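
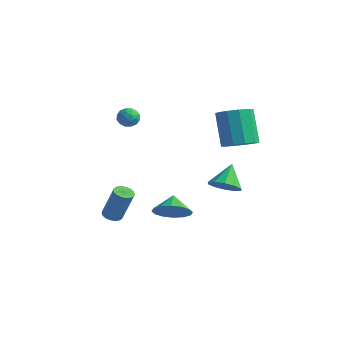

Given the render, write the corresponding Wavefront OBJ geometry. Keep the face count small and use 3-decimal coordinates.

v 1.177 1.054 -0.816
v 1.658 0.554 -0.228
v 0.783 2.006 0.316
v 1.999 0.947 -0.44
v 2.026 1.382 -0.796
v 1.729 1.692 -1.159
v 1.221 1.758 -1.392
v 0.696 1.555 -1.404
v 0.355 1.162 -1.192
v 0.328 0.727 -0.836
v 0.625 0.417 -0.473
v 1.133 0.351 -0.24
v -3.059 -2.754 -3.047
v -2.771 -3.23 -3.107
v -2.072 -3.042 -1.254
v -2.361 -2.566 -1.193
v -2.625 -3.083 -3.177
v -1.926 -2.895 -1.323
v -2.546 -2.886 -3.227
v -1.847 -2.697 -1.373
v -2.545 -2.669 -3.25
v -1.846 -2.48 -1.396
v -2.622 -2.464 -3.241
v -1.923 -2.276 -1.388
v -2.765 -2.304 -3.203
v -2.066 -2.116 -1.35
v -2.954 -2.213 -3.142
v -2.255 -2.024 -1.288
v -3.158 -2.203 -3.066
v -2.46 -2.015 -1.212
v -3.348 -2.278 -2.986
v -2.649 -2.09 -1.133
v -3.494 -2.425 -2.917
v -2.795 -2.237 -1.063
v -3.573 -2.623 -2.867
v -2.874 -2.434 -1.013
v -3.574 -2.84 -2.844
v -2.875 -2.651 -0.99
v -3.497 -3.044 -2.852
v -2.798 -2.856 -0.999
v -3.354 -3.204 -2.89
v -2.655 -3.016 -1.037
v -3.165 -3.296 -2.952
v -2.466 -3.107 -1.098
v -2.96 -3.305 -3.028
v -2.262 -3.117 -1.174
v 2.541 0.697 2.782
v 3.247 0.276 3.258
v 2.325 0.801 5.093
v 1.619 1.223 4.618
v 3.396 0.837 3.172
v 2.474 1.363 5.007
v 3.218 1.345 2.937
v 2.296 1.871 4.772
v 2.782 1.606 2.643
v 1.86 2.131 4.479
v 2.253 1.519 2.403
v 1.331 2.045 4.238
v 1.835 1.119 2.307
v 0.913 1.644 4.142
v 1.686 0.557 2.393
v 0.764 1.083 4.228
v 1.864 0.049 2.628
v 0.942 0.575 4.463
v 2.3 -0.211 2.921
v 1.378 0.314 4.757
v 2.829 -0.125 3.162
v 1.907 0.401 4.997
v -2.758 -1.722 3.337
v -2.24 -1.551 3.655
v -2.96 -2.429 4.045
v -2.442 -2.258 4.363
v -2.936 -1.867 4.332
v -2.811 -1.43 3.894
v -2.389 -2.55 3.806
v -2.264 -2.113 3.368
v -2.012 -2.063 3.945
v -2.35 -1.641 4.27
v -2.85 -2.339 3.43
v -3.188 -1.917 3.755
v -2.481 -1.574 3.434
v -2.719 -2.406 4.266
v -3.009 -2.176 4.248
v -2.705 -2.076 4.435
v -2.817 -1.503 3.574
v -2.513 -1.403 3.761
v -2.922 -1.589 4.159
v -2.687 -2.577 3.939
v -2.383 -2.477 4.126
v -2.495 -1.904 3.265
v -2.191 -1.804 3.452
v -2.278 -2.391 3.541
v -2.043 -1.775 3.791
v -2.162 -2.191 4.207
v -2.13 -2.362 3.88
v -2.057 -2.105 3.623
v -2.242 -1.527 3.982
v -2.36 -1.943 4.398
v -2.651 -1.713 4.38
v -2.578 -1.456 4.123
v -2.108 -1.828 4.152
v -2.84 -2.037 3.302
v -2.958 -2.453 3.718
v -2.622 -2.524 3.577
v -2.549 -2.267 3.32
v -3.038 -1.789 3.493
v -3.157 -2.205 3.909
v -3.143 -1.875 4.077
v -3.07 -1.618 3.82
v -3.092 -2.152 3.548
v 2.106 -3.594 -0.479
v 2.846 -3.704 0.185
v 1.574 -2.966 0.219
v 2.976 -3.287 -0.092
v 2.872 -2.952 -0.473
v 2.564 -2.789 -0.856
v 2.133 -2.842 -1.137
v 1.695 -3.097 -1.242
v 1.367 -3.485 -1.143
v 1.237 -3.902 -0.865
v 1.34 -4.237 -0.484
v 1.649 -4.4 -0.102
v 2.08 -4.347 0.179
v 2.518 -4.092 0.284
f 2 1 4
f 2 4 3
f 4 1 5
f 4 5 3
f 5 1 6
f 5 6 3
f 6 1 7
f 6 7 3
f 7 1 8
f 7 8 3
f 8 1 9
f 8 9 3
f 9 1 10
f 9 10 3
f 10 1 11
f 10 11 3
f 11 1 12
f 11 12 3
f 12 1 2
f 12 2 3
f 14 13 17
f 14 17 15
f 15 17 18
f 15 18 16
f 17 13 19
f 17 19 18
f 18 19 20
f 18 20 16
f 19 13 21
f 19 21 20
f 20 21 22
f 20 22 16
f 21 13 23
f 21 23 22
f 22 23 24
f 22 24 16
f 23 13 25
f 23 25 24
f 24 25 26
f 24 26 16
f 25 13 27
f 25 27 26
f 26 27 28
f 26 28 16
f 27 13 29
f 27 29 28
f 28 29 30
f 28 30 16
f 29 13 31
f 29 31 30
f 30 31 32
f 30 32 16
f 31 13 33
f 31 33 32
f 32 33 34
f 32 34 16
f 33 13 35
f 33 35 34
f 34 35 36
f 34 36 16
f 35 13 37
f 35 37 36
f 36 37 38
f 36 38 16
f 37 13 39
f 37 39 38
f 38 39 40
f 38 40 16
f 39 13 41
f 39 41 40
f 40 41 42
f 40 42 16
f 41 13 43
f 41 43 42
f 42 43 44
f 42 44 16
f 43 13 45
f 43 45 44
f 44 45 46
f 44 46 16
f 45 13 14
f 45 14 46
f 46 14 15
f 46 15 16
f 48 47 51
f 48 51 49
f 49 51 52
f 49 52 50
f 51 47 53
f 51 53 52
f 52 53 54
f 52 54 50
f 53 47 55
f 53 55 54
f 54 55 56
f 54 56 50
f 55 47 57
f 55 57 56
f 56 57 58
f 56 58 50
f 57 47 59
f 57 59 58
f 58 59 60
f 58 60 50
f 59 47 61
f 59 61 60
f 60 61 62
f 60 62 50
f 61 47 63
f 61 63 62
f 62 63 64
f 62 64 50
f 63 47 65
f 63 65 64
f 64 65 66
f 64 66 50
f 65 47 67
f 65 67 66
f 66 67 68
f 66 68 50
f 67 47 48
f 67 48 68
f 68 48 49
f 68 49 50
f 69 106 85
f 106 80 109
f 85 109 74
f 106 109 85
f 69 85 81
f 85 74 86
f 81 86 70
f 85 86 81
f 69 81 90
f 81 70 91
f 90 91 76
f 81 91 90
f 69 90 102
f 90 76 105
f 102 105 79
f 90 105 102
f 69 102 106
f 102 79 110
f 106 110 80
f 102 110 106
f 70 86 97
f 86 74 100
f 97 100 78
f 86 100 97
f 74 109 87
f 109 80 108
f 87 108 73
f 109 108 87
f 80 110 107
f 110 79 103
f 107 103 71
f 110 103 107
f 79 105 104
f 105 76 92
f 104 92 75
f 105 92 104
f 76 91 96
f 91 70 93
f 96 93 77
f 91 93 96
f 72 98 84
f 98 78 99
f 84 99 73
f 98 99 84
f 72 84 82
f 84 73 83
f 82 83 71
f 84 83 82
f 72 82 89
f 82 71 88
f 89 88 75
f 82 88 89
f 72 89 94
f 89 75 95
f 94 95 77
f 89 95 94
f 72 94 98
f 94 77 101
f 98 101 78
f 94 101 98
f 73 99 87
f 99 78 100
f 87 100 74
f 99 100 87
f 71 83 107
f 83 73 108
f 107 108 80
f 83 108 107
f 75 88 104
f 88 71 103
f 104 103 79
f 88 103 104
f 77 95 96
f 95 75 92
f 96 92 76
f 95 92 96
f 78 101 97
f 101 77 93
f 97 93 70
f 101 93 97
f 112 111 114
f 112 114 113
f 114 111 115
f 114 115 113
f 115 111 116
f 115 116 113
f 116 111 117
f 116 117 113
f 117 111 118
f 117 118 113
f 118 111 119
f 118 119 113
f 119 111 120
f 119 120 113
f 120 111 121
f 120 121 113
f 121 111 122
f 121 122 113
f 122 111 123
f 122 123 113
f 123 111 124
f 123 124 113
f 124 111 112
f 124 112 113



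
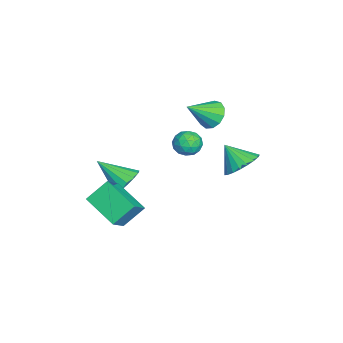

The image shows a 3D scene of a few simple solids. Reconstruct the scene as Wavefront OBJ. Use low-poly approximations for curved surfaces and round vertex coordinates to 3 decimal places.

v 3.765 -4.458 -0.215
v 3.244 -3.438 0.815
v 2.743 -4.065 -1.12
v 2.223 -3.045 -0.089
v 5.057 -2.975 -1.031
v 4.537 -1.955 -0
v 4.036 -2.582 -1.935
v 3.515 -1.562 -0.905
v -0.086 -2.85 -1.733
v 0.374 -3.429 -2.329
v -0.534 -4.47 -0.507
v 0.715 -3.28 -2.008
v 0.842 -3.016 -1.613
v 0.72 -2.708 -1.25
v 0.382 -2.437 -1.016
v -0.082 -2.278 -0.975
v -0.546 -2.271 -1.136
v -0.887 -2.42 -1.458
v -1.014 -2.684 -1.853
v -0.891 -2.993 -2.216
v -0.553 -3.263 -2.449
v -0.09 -3.422 -2.491
v 2.397 3.149 1.851
v 3.394 3.12 2.24
v 1.943 2.251 2.949
v 3.221 3.47 2.454
v 2.906 3.764 2.564
v 2.503 3.952 2.551
v 2.081 4.001 2.416
v 1.715 3.902 2.184
v 1.466 3.674 1.895
v 1.378 3.355 1.597
v 1.467 3 1.344
v 1.717 2.671 1.178
v 2.084 2.425 1.128
v 2.505 2.304 1.204
v 2.908 2.329 1.391
v 3.223 2.496 1.658
v 3.394 2.776 1.958
v -1.386 0.539 0.755
v -1.038 0.079 0.129
v -2.642 0.141 0.351
v -2.294 -0.319 -0.275
v -2.191 -0.558 0.536
v -1.415 -0.312 0.785
v -2.265 0.532 -0.305
v -1.489 0.778 -0.056
v -1.582 0.074 -0.527
v -1.536 -0.599 -0.007
v -2.144 0.819 0.487
v -2.098 0.146 1.007
v -1.102 0.344 0.478
v -2.578 -0.124 0.002
v -2.517 -0.264 0.479
v -2.313 -0.535 0.111
v -1.323 0.114 0.864
v -1.119 -0.156 0.495
v -1.796 -0.53 0.734
v -2.561 0.376 -0.015
v -2.357 0.106 -0.384
v -1.367 0.755 0.369
v -1.163 0.484 0.001
v -1.884 0.75 -0.254
v -1.217 0.071 -0.276
v -1.955 -0.163 -0.514
v -1.938 0.337 -0.531
v -1.482 0.481 -0.385
v -1.19 -0.325 0.029
v -1.928 -0.559 -0.208
v -1.867 -0.699 0.268
v -1.411 -0.554 0.415
v -1.509 -0.328 -0.356
v -1.752 0.779 0.688
v -2.49 0.545 0.451
v -2.269 0.774 0.065
v -1.813 0.919 0.212
v -1.725 0.383 0.994
v -2.463 0.149 0.756
v -2.198 -0.261 0.865
v -1.742 -0.117 1.011
v -2.171 0.548 0.836
v -2.262 1.343 2.244
v -1.458 1.803 2.163
v -1.438 0.097 3.336
v -1.703 2.006 2.579
v -2.125 1.999 2.889
v -2.591 1.783 2.995
v -2.952 1.427 2.862
v -3.095 1.045 2.533
v -2.973 0.757 2.112
v -2.625 0.656 1.734
v -2.162 0.772 1.517
v -1.731 1.07 1.531
v -1.469 1.454 1.772
f 2 4 1
f 5 2 1
f 1 4 3
f 3 5 1
f 2 8 4
f 6 2 5
f 6 8 2
f 4 8 3
f 7 5 3
f 3 8 7
f 7 6 5
f 8 6 7
f 10 9 12
f 10 12 11
f 12 9 13
f 12 13 11
f 13 9 14
f 13 14 11
f 14 9 15
f 14 15 11
f 15 9 16
f 15 16 11
f 16 9 17
f 16 17 11
f 17 9 18
f 17 18 11
f 18 9 19
f 18 19 11
f 19 9 20
f 19 20 11
f 20 9 21
f 20 21 11
f 21 9 22
f 21 22 11
f 22 9 10
f 22 10 11
f 24 23 26
f 24 26 25
f 26 23 27
f 26 27 25
f 27 23 28
f 27 28 25
f 28 23 29
f 28 29 25
f 29 23 30
f 29 30 25
f 30 23 31
f 30 31 25
f 31 23 32
f 31 32 25
f 32 23 33
f 32 33 25
f 33 23 34
f 33 34 25
f 34 23 35
f 34 35 25
f 35 23 36
f 35 36 25
f 36 23 37
f 36 37 25
f 37 23 38
f 37 38 25
f 38 23 39
f 38 39 25
f 39 23 24
f 39 24 25
f 40 77 56
f 77 51 80
f 56 80 45
f 77 80 56
f 40 56 52
f 56 45 57
f 52 57 41
f 56 57 52
f 40 52 61
f 52 41 62
f 61 62 47
f 52 62 61
f 40 61 73
f 61 47 76
f 73 76 50
f 61 76 73
f 40 73 77
f 73 50 81
f 77 81 51
f 73 81 77
f 41 57 68
f 57 45 71
f 68 71 49
f 57 71 68
f 45 80 58
f 80 51 79
f 58 79 44
f 80 79 58
f 51 81 78
f 81 50 74
f 78 74 42
f 81 74 78
f 50 76 75
f 76 47 63
f 75 63 46
f 76 63 75
f 47 62 67
f 62 41 64
f 67 64 48
f 62 64 67
f 43 69 55
f 69 49 70
f 55 70 44
f 69 70 55
f 43 55 53
f 55 44 54
f 53 54 42
f 55 54 53
f 43 53 60
f 53 42 59
f 60 59 46
f 53 59 60
f 43 60 65
f 60 46 66
f 65 66 48
f 60 66 65
f 43 65 69
f 65 48 72
f 69 72 49
f 65 72 69
f 44 70 58
f 70 49 71
f 58 71 45
f 70 71 58
f 42 54 78
f 54 44 79
f 78 79 51
f 54 79 78
f 46 59 75
f 59 42 74
f 75 74 50
f 59 74 75
f 48 66 67
f 66 46 63
f 67 63 47
f 66 63 67
f 49 72 68
f 72 48 64
f 68 64 41
f 72 64 68
f 83 82 85
f 83 85 84
f 85 82 86
f 85 86 84
f 86 82 87
f 86 87 84
f 87 82 88
f 87 88 84
f 88 82 89
f 88 89 84
f 89 82 90
f 89 90 84
f 90 82 91
f 90 91 84
f 91 82 92
f 91 92 84
f 92 82 93
f 92 93 84
f 93 82 94
f 93 94 84
f 94 82 83
f 94 83 84



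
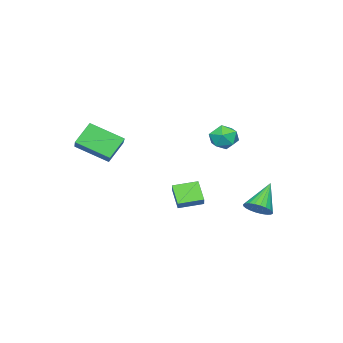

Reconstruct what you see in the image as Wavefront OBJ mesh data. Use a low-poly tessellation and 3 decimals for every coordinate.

v -2.836 -0.904 -2.39
v -2.351 -0.583 -1.827
v -2.191 -0.086 -3.413
v -1.705 0.235 -2.849
v -1.835 -1.995 -2.631
v -1.349 -1.674 -2.067
v -1.189 -1.177 -3.653
v -0.704 -0.856 -3.09
v -2.159 3.448 -2.982
v -1.652 3.908 -2.445
v -3.621 3.352 -1.518
v -1.825 4.155 -2.601
v -2.048 4.295 -2.815
v -2.288 4.305 -3.054
v -2.509 4.186 -3.282
v -2.677 3.954 -3.465
v -2.766 3.645 -3.574
v -2.762 3.306 -3.593
v -2.667 2.988 -3.518
v -2.494 2.741 -3.362
v -2.271 2.601 -3.148
v -2.03 2.591 -2.909
v -1.81 2.71 -2.681
v -1.642 2.942 -2.498
v -1.553 3.251 -2.389
v -1.557 3.59 -2.37
v 2.277 4.588 3.457
v 2.662 4.167 4.145
v 1.318 3.513 3.335
v 1.703 3.092 4.023
v 1.251 3.851 4.159
v 1.844 4.515 4.235
v 2.136 3.165 3.245
v 2.729 3.829 3.321
v 2.575 3.287 4.014
v 2.027 3.711 4.579
v 1.953 3.969 2.901
v 1.405 4.393 3.466
v 2.309 -2.357 2.162
v 3.01 -4.108 3.151
v 3.726 -1.24 3.134
v 4.428 -2.991 4.123
v 3.292 -2.609 1.017
v 3.994 -4.36 2.006
v 4.71 -1.492 1.989
v 5.411 -3.243 2.978
f 2 4 1
f 5 2 1
f 1 4 3
f 3 5 1
f 2 8 4
f 6 2 5
f 6 8 2
f 4 8 3
f 7 5 3
f 3 8 7
f 7 6 5
f 8 6 7
f 10 9 12
f 10 12 11
f 12 9 13
f 12 13 11
f 13 9 14
f 13 14 11
f 14 9 15
f 14 15 11
f 15 9 16
f 15 16 11
f 16 9 17
f 16 17 11
f 17 9 18
f 17 18 11
f 18 9 19
f 18 19 11
f 19 9 20
f 19 20 11
f 20 9 21
f 20 21 11
f 21 9 22
f 21 22 11
f 22 9 23
f 22 23 11
f 23 9 24
f 23 24 11
f 24 9 25
f 24 25 11
f 25 9 26
f 25 26 11
f 26 9 10
f 26 10 11
f 27 38 32
f 27 32 28
f 27 28 34
f 27 34 37
f 27 37 38
f 28 32 36
f 32 38 31
f 38 37 29
f 37 34 33
f 34 28 35
f 30 36 31
f 30 31 29
f 30 29 33
f 30 33 35
f 30 35 36
f 31 36 32
f 29 31 38
f 33 29 37
f 35 33 34
f 36 35 28
f 40 42 39
f 43 40 39
f 39 42 41
f 41 43 39
f 40 46 42
f 44 40 43
f 44 46 40
f 42 46 41
f 45 43 41
f 41 46 45
f 45 44 43
f 46 44 45



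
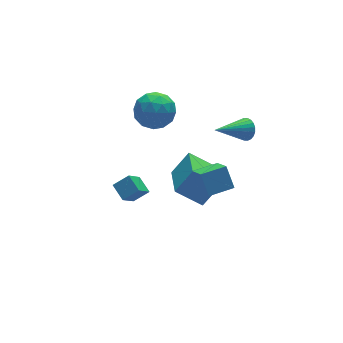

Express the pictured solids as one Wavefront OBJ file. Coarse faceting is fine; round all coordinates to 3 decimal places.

v 3.144 -0.669 2.245
v 3.386 -0.4 2.724
v 1.456 -0.771 3.155
v 3.309 -0.216 2.602
v 3.207 -0.1 2.426
v 3.095 -0.071 2.222
v 2.991 -0.134 2.022
v 2.91 -0.277 1.855
v 2.865 -0.48 1.749
v 2.862 -0.712 1.717
v 2.902 -0.938 1.766
v 2.979 -1.122 1.888
v 3.081 -1.238 2.065
v 3.192 -1.267 2.268
v 3.297 -1.205 2.469
v 3.378 -1.061 2.635
v 3.423 -0.858 2.742
v 3.426 -0.626 2.773
v -0.359 3.419 1.118
v 0.279 4.194 1.466
v 0.921 2.286 1.294
v 1.559 3.061 1.642
v 0.745 2.733 2.241
v -0.046 3.433 2.132
v 1.246 3.047 0.628
v 0.455 3.747 0.519
v 1.27 3.963 1.163
v 0.961 3.77 2.16
v 0.239 2.71 0.6
v -0.07 2.517 1.597
v -0.152 3.906 1.276
v 1.352 2.574 1.484
v 0.874 2.381 1.836
v 1.249 2.837 2.041
v -0.343 3.459 1.668
v 0.032 3.914 1.873
v 0.306 3.056 2.329
v 1.168 2.566 0.887
v 1.543 3.021 1.092
v -0.049 3.643 0.719
v 0.326 4.099 0.924
v 0.894 3.424 0.431
v 0.805 4.226 1.303
v 1.558 3.56 1.407
v 1.374 3.552 0.81
v 0.909 3.963 0.746
v 0.624 4.112 1.889
v 1.376 3.446 1.993
v 0.898 3.253 2.345
v 0.433 3.665 2.281
v 1.206 3.977 1.711
v -0.176 3.034 0.767
v 0.576 2.368 0.871
v 0.767 2.815 0.479
v 0.302 3.227 0.415
v -0.358 2.92 1.353
v 0.395 2.254 1.457
v 0.291 2.517 2.014
v -0.174 2.928 1.95
v -0.006 2.503 1.049
v -2.581 0.429 -1.261
v -1.835 0.27 -0.764
v -2.637 1.285 -0.902
v -1.891 1.126 -0.405
v -1.789 0.914 -2.295
v -1.043 0.755 -1.798
v -1.845 1.77 -1.936
v -1.099 1.611 -1.439
v 0.242 -2.416 0.346
v 0.254 -1.657 1.25
v 0.437 -1.309 -0.586
v 0.449 -0.55 0.317
v 1.471 -2.55 0.443
v 1.483 -1.791 1.346
v 1.666 -1.443 -0.49
v 1.678 -0.684 0.414
v 2.307 2.075 -4.515
v 1.464 0.212 -3.76
v 1.284 2.896 -3.634
v 0.441 1.033 -2.878
v 3.259 2.087 -3.422
v 2.416 0.224 -2.666
v 2.236 2.908 -2.54
v 1.393 1.045 -1.785
f 2 1 4
f 2 4 3
f 4 1 5
f 4 5 3
f 5 1 6
f 5 6 3
f 6 1 7
f 6 7 3
f 7 1 8
f 7 8 3
f 8 1 9
f 8 9 3
f 9 1 10
f 9 10 3
f 10 1 11
f 10 11 3
f 11 1 12
f 11 12 3
f 12 1 13
f 12 13 3
f 13 1 14
f 13 14 3
f 14 1 15
f 14 15 3
f 15 1 16
f 15 16 3
f 16 1 17
f 16 17 3
f 17 1 18
f 17 18 3
f 18 1 2
f 18 2 3
f 19 56 35
f 56 30 59
f 35 59 24
f 56 59 35
f 19 35 31
f 35 24 36
f 31 36 20
f 35 36 31
f 19 31 40
f 31 20 41
f 40 41 26
f 31 41 40
f 19 40 52
f 40 26 55
f 52 55 29
f 40 55 52
f 19 52 56
f 52 29 60
f 56 60 30
f 52 60 56
f 20 36 47
f 36 24 50
f 47 50 28
f 36 50 47
f 24 59 37
f 59 30 58
f 37 58 23
f 59 58 37
f 30 60 57
f 60 29 53
f 57 53 21
f 60 53 57
f 29 55 54
f 55 26 42
f 54 42 25
f 55 42 54
f 26 41 46
f 41 20 43
f 46 43 27
f 41 43 46
f 22 48 34
f 48 28 49
f 34 49 23
f 48 49 34
f 22 34 32
f 34 23 33
f 32 33 21
f 34 33 32
f 22 32 39
f 32 21 38
f 39 38 25
f 32 38 39
f 22 39 44
f 39 25 45
f 44 45 27
f 39 45 44
f 22 44 48
f 44 27 51
f 48 51 28
f 44 51 48
f 23 49 37
f 49 28 50
f 37 50 24
f 49 50 37
f 21 33 57
f 33 23 58
f 57 58 30
f 33 58 57
f 25 38 54
f 38 21 53
f 54 53 29
f 38 53 54
f 27 45 46
f 45 25 42
f 46 42 26
f 45 42 46
f 28 51 47
f 51 27 43
f 47 43 20
f 51 43 47
f 62 64 61
f 65 62 61
f 61 64 63
f 63 65 61
f 62 68 64
f 66 62 65
f 66 68 62
f 64 68 63
f 67 65 63
f 63 68 67
f 67 66 65
f 68 66 67
f 70 72 69
f 73 70 69
f 69 72 71
f 71 73 69
f 70 76 72
f 74 70 73
f 74 76 70
f 72 76 71
f 75 73 71
f 71 76 75
f 75 74 73
f 76 74 75
f 78 80 77
f 81 78 77
f 77 80 79
f 79 81 77
f 78 84 80
f 82 78 81
f 82 84 78
f 80 84 79
f 83 81 79
f 79 84 83
f 83 82 81
f 84 82 83



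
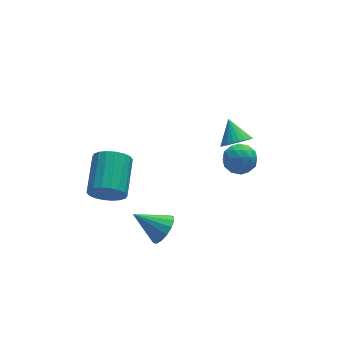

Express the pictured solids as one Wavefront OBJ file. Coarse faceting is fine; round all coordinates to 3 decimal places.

v -2.26 -1.038 -3.074
v -1.894 -1.137 -2.533
v -3.22 -0.502 -2.326
v -1.806 -0.826 -2.643
v -1.84 -0.571 -2.869
v -1.986 -0.442 -3.149
v -2.205 -0.472 -3.409
v -2.439 -0.654 -3.58
v -2.625 -0.939 -3.614
v -2.713 -1.25 -3.504
v -2.679 -1.504 -3.279
v -2.533 -1.634 -2.998
v -2.314 -1.604 -2.738
v -2.08 -1.422 -2.568
v 0.921 1.158 -1.721
v 1.529 1.49 -1.755
v 1.251 0.47 -2.545
v 1.859 0.802 -2.579
v 1.706 0.414 -2.024
v 1.502 0.84 -1.515
v 1.278 1.12 -2.785
v 1.074 1.546 -2.276
v 1.75 1.467 -2.413
v 2.014 1.031 -1.942
v 0.766 0.929 -2.358
v 1.03 0.493 -1.887
v 1.196 1.384 -1.666
v 1.584 0.576 -2.634
v 1.494 0.348 -2.308
v 1.851 0.543 -2.328
v 1.18 1.002 -1.525
v 1.538 1.197 -1.545
v 1.642 0.565 -1.703
v 1.242 0.763 -2.755
v 1.6 0.958 -2.775
v 0.929 1.417 -1.972
v 1.286 1.612 -1.992
v 1.138 1.395 -2.597
v 1.683 1.566 -2.072
v 1.877 1.162 -2.556
v 1.536 1.349 -2.678
v 1.416 1.599 -2.378
v 1.839 1.31 -1.796
v 2.033 0.905 -2.28
v 1.943 0.677 -1.954
v 1.823 0.927 -1.655
v 1.969 1.296 -2.182
v 0.747 1.055 -2.02
v 0.941 0.65 -2.504
v 0.957 1.033 -2.645
v 0.837 1.283 -2.346
v 0.903 0.798 -1.744
v 1.097 0.394 -2.228
v 1.364 0.361 -1.922
v 1.244 0.611 -1.622
v 0.811 0.664 -2.118
v -3.388 2.153 -3.912
v -2.881 2.144 -4.478
v -2.205 3.579 -3.894
v -2.712 3.587 -3.328
v -3.138 2.319 -4.61
v -2.462 3.754 -4.026
v -3.445 2.461 -4.604
v -2.769 3.896 -4.02
v -3.741 2.542 -4.461
v -3.065 3.977 -3.877
v -3.966 2.546 -4.209
v -3.291 3.981 -3.625
v -4.077 2.472 -3.898
v -3.402 3.907 -3.315
v -4.052 2.334 -3.59
v -3.376 3.769 -3.007
v -3.895 2.161 -3.346
v -3.219 3.596 -2.762
v -3.638 1.986 -3.214
v -2.962 3.421 -2.63
v -3.331 1.844 -3.22
v -2.655 3.279 -2.636
v -3.035 1.763 -3.363
v -2.359 3.198 -2.779
v -2.809 1.759 -3.615
v -2.134 3.194 -3.031
v -2.698 1.833 -3.925
v -2.023 3.268 -3.342
v -2.724 1.971 -4.233
v -2.048 3.406 -3.65
v 0.886 0.071 0.013
v 1.346 0.332 -0.292
v 0.854 0.869 0.647
v 1.158 0.418 -0.409
v 0.929 0.451 -0.463
v 0.693 0.427 -0.444
v 0.486 0.348 -0.355
v 0.34 0.227 -0.211
v 0.278 0.083 -0.033
v 0.308 -0.064 0.153
v 0.426 -0.189 0.317
v 0.614 -0.275 0.434
v 0.843 -0.309 0.488
v 1.079 -0.284 0.469
v 1.286 -0.206 0.381
v 1.432 -0.085 0.236
v 1.494 0.06 0.058
v 1.464 0.206 -0.128
f 2 1 4
f 2 4 3
f 4 1 5
f 4 5 3
f 5 1 6
f 5 6 3
f 6 1 7
f 6 7 3
f 7 1 8
f 7 8 3
f 8 1 9
f 8 9 3
f 9 1 10
f 9 10 3
f 10 1 11
f 10 11 3
f 11 1 12
f 11 12 3
f 12 1 13
f 12 13 3
f 13 1 14
f 13 14 3
f 14 1 2
f 14 2 3
f 15 52 31
f 52 26 55
f 31 55 20
f 52 55 31
f 15 31 27
f 31 20 32
f 27 32 16
f 31 32 27
f 15 27 36
f 27 16 37
f 36 37 22
f 27 37 36
f 15 36 48
f 36 22 51
f 48 51 25
f 36 51 48
f 15 48 52
f 48 25 56
f 52 56 26
f 48 56 52
f 16 32 43
f 32 20 46
f 43 46 24
f 32 46 43
f 20 55 33
f 55 26 54
f 33 54 19
f 55 54 33
f 26 56 53
f 56 25 49
f 53 49 17
f 56 49 53
f 25 51 50
f 51 22 38
f 50 38 21
f 51 38 50
f 22 37 42
f 37 16 39
f 42 39 23
f 37 39 42
f 18 44 30
f 44 24 45
f 30 45 19
f 44 45 30
f 18 30 28
f 30 19 29
f 28 29 17
f 30 29 28
f 18 28 35
f 28 17 34
f 35 34 21
f 28 34 35
f 18 35 40
f 35 21 41
f 40 41 23
f 35 41 40
f 18 40 44
f 40 23 47
f 44 47 24
f 40 47 44
f 19 45 33
f 45 24 46
f 33 46 20
f 45 46 33
f 17 29 53
f 29 19 54
f 53 54 26
f 29 54 53
f 21 34 50
f 34 17 49
f 50 49 25
f 34 49 50
f 23 41 42
f 41 21 38
f 42 38 22
f 41 38 42
f 24 47 43
f 47 23 39
f 43 39 16
f 47 39 43
f 58 57 61
f 58 61 59
f 59 61 62
f 59 62 60
f 61 57 63
f 61 63 62
f 62 63 64
f 62 64 60
f 63 57 65
f 63 65 64
f 64 65 66
f 64 66 60
f 65 57 67
f 65 67 66
f 66 67 68
f 66 68 60
f 67 57 69
f 67 69 68
f 68 69 70
f 68 70 60
f 69 57 71
f 69 71 70
f 70 71 72
f 70 72 60
f 71 57 73
f 71 73 72
f 72 73 74
f 72 74 60
f 73 57 75
f 73 75 74
f 74 75 76
f 74 76 60
f 75 57 77
f 75 77 76
f 76 77 78
f 76 78 60
f 77 57 79
f 77 79 78
f 78 79 80
f 78 80 60
f 79 57 81
f 79 81 80
f 80 81 82
f 80 82 60
f 81 57 83
f 81 83 82
f 82 83 84
f 82 84 60
f 83 57 85
f 83 85 84
f 84 85 86
f 84 86 60
f 85 57 58
f 85 58 86
f 86 58 59
f 86 59 60
f 88 87 90
f 88 90 89
f 90 87 91
f 90 91 89
f 91 87 92
f 91 92 89
f 92 87 93
f 92 93 89
f 93 87 94
f 93 94 89
f 94 87 95
f 94 95 89
f 95 87 96
f 95 96 89
f 96 87 97
f 96 97 89
f 97 87 98
f 97 98 89
f 98 87 99
f 98 99 89
f 99 87 100
f 99 100 89
f 100 87 101
f 100 101 89
f 101 87 102
f 101 102 89
f 102 87 103
f 102 103 89
f 103 87 104
f 103 104 89
f 104 87 88
f 104 88 89



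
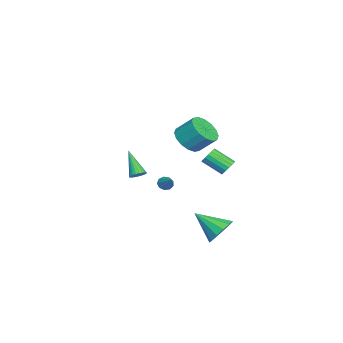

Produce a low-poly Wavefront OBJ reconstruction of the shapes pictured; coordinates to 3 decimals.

v -3.466 3.636 -1.445
v -2.804 3.561 -1.377
v -3.052 2.208 -0.448
v -3.714 2.284 -0.515
v -2.885 3.747 -1.129
v -3.134 2.394 -0.199
v -3.1 3.907 -0.953
v -3.349 2.554 -0.023
v -3.399 4.006 -0.89
v -3.647 2.653 0.04
v -3.713 4.019 -0.954
v -3.961 2.667 -0.024
v -3.97 3.945 -1.13
v -4.219 2.593 -0.2
v -4.112 3.801 -1.378
v -4.36 2.448 -0.449
v -4.106 3.618 -1.642
v -4.354 2.265 -0.713
v -3.953 3.44 -1.861
v -4.201 2.087 -0.931
v -3.689 3.307 -1.984
v -3.937 1.954 -1.054
v -3.373 3.249 -1.984
v -3.621 1.896 -1.054
v -3.079 3.28 -1.86
v -3.327 1.927 -0.93
v -2.873 3.393 -1.641
v -3.122 2.04 -0.711
v 3.267 0.829 0.092
v 3.597 0.821 -0.309
v 4.173 1.331 0.828
v 3.421 1.13 -0.303
v 3.173 1.298 -0.112
v 2.969 1.247 0.175
v 2.904 1.001 0.423
v 3.009 0.674 0.516
v 3.235 0.42 0.411
v 3.476 0.358 0.157
v 3.619 0.516 -0.128
v 1.974 1.935 3.249
v 2.822 1.4 3.676
v 2.974 2.49 4.739
v 2.126 3.025 4.311
v 3.046 1.745 3.29
v 3.199 2.835 4.353
v 2.984 2.141 2.893
v 3.136 3.231 3.956
v 2.65 2.481 2.591
v 2.802 3.571 3.654
v 2.136 2.676 2.466
v 2.288 3.766 3.528
v 1.578 2.672 2.55
v 1.73 3.762 3.612
v 1.126 2.47 2.821
v 1.278 3.56 3.884
v 0.901 2.125 3.207
v 1.054 3.215 4.27
v 0.964 1.729 3.604
v 1.116 2.819 4.667
v 1.298 1.389 3.906
v 1.45 2.479 4.969
v 1.812 1.194 4.032
v 1.964 2.284 5.094
v 2.37 1.198 3.948
v 2.522 2.288 5.01
v 2.16 4.047 -4.29
v 2.997 4.297 -3.638
v 1.72 2.333 -3.07
v 2.506 4.586 -3.408
v 1.906 4.704 -3.459
v 1.386 4.614 -3.774
v 1.112 4.344 -4.252
v 1.171 3.979 -4.743
v 1.544 3.636 -5.09
v 2.113 3.424 -5.183
v 2.697 3.409 -4.993
v 3.11 3.597 -4.579
v 3.222 3.928 -4.074
v -3.22 -2.13 -2.421
v -2.718 -2.159 -2.112
v -4.28 -2.95 -0.779
v -2.794 -1.949 -2.056
v -2.934 -1.766 -2.055
v -3.117 -1.639 -2.11
v -3.317 -1.586 -2.212
v -3.502 -1.616 -2.346
v -3.643 -1.725 -2.492
v -3.721 -1.894 -2.627
v -3.722 -2.1 -2.73
v -3.647 -2.31 -2.787
v -3.507 -2.493 -2.788
v -3.323 -2.62 -2.733
v -3.124 -2.673 -2.63
v -2.939 -2.643 -2.496
v -2.797 -2.535 -2.351
v -2.72 -2.365 -2.216
f 2 1 5
f 2 5 3
f 3 5 6
f 3 6 4
f 5 1 7
f 5 7 6
f 6 7 8
f 6 8 4
f 7 1 9
f 7 9 8
f 8 9 10
f 8 10 4
f 9 1 11
f 9 11 10
f 10 11 12
f 10 12 4
f 11 1 13
f 11 13 12
f 12 13 14
f 12 14 4
f 13 1 15
f 13 15 14
f 14 15 16
f 14 16 4
f 15 1 17
f 15 17 16
f 16 17 18
f 16 18 4
f 17 1 19
f 17 19 18
f 18 19 20
f 18 20 4
f 19 1 21
f 19 21 20
f 20 21 22
f 20 22 4
f 21 1 23
f 21 23 22
f 22 23 24
f 22 24 4
f 23 1 25
f 23 25 24
f 24 25 26
f 24 26 4
f 25 1 27
f 25 27 26
f 26 27 28
f 26 28 4
f 27 1 2
f 27 2 28
f 28 2 3
f 28 3 4
f 30 29 32
f 30 32 31
f 32 29 33
f 32 33 31
f 33 29 34
f 33 34 31
f 34 29 35
f 34 35 31
f 35 29 36
f 35 36 31
f 36 29 37
f 36 37 31
f 37 29 38
f 37 38 31
f 38 29 39
f 38 39 31
f 39 29 30
f 39 30 31
f 41 40 44
f 41 44 42
f 42 44 45
f 42 45 43
f 44 40 46
f 44 46 45
f 45 46 47
f 45 47 43
f 46 40 48
f 46 48 47
f 47 48 49
f 47 49 43
f 48 40 50
f 48 50 49
f 49 50 51
f 49 51 43
f 50 40 52
f 50 52 51
f 51 52 53
f 51 53 43
f 52 40 54
f 52 54 53
f 53 54 55
f 53 55 43
f 54 40 56
f 54 56 55
f 55 56 57
f 55 57 43
f 56 40 58
f 56 58 57
f 57 58 59
f 57 59 43
f 58 40 60
f 58 60 59
f 59 60 61
f 59 61 43
f 60 40 62
f 60 62 61
f 61 62 63
f 61 63 43
f 62 40 64
f 62 64 63
f 63 64 65
f 63 65 43
f 64 40 41
f 64 41 65
f 65 41 42
f 65 42 43
f 67 66 69
f 67 69 68
f 69 66 70
f 69 70 68
f 70 66 71
f 70 71 68
f 71 66 72
f 71 72 68
f 72 66 73
f 72 73 68
f 73 66 74
f 73 74 68
f 74 66 75
f 74 75 68
f 75 66 76
f 75 76 68
f 76 66 77
f 76 77 68
f 77 66 78
f 77 78 68
f 78 66 67
f 78 67 68
f 80 79 82
f 80 82 81
f 82 79 83
f 82 83 81
f 83 79 84
f 83 84 81
f 84 79 85
f 84 85 81
f 85 79 86
f 85 86 81
f 86 79 87
f 86 87 81
f 87 79 88
f 87 88 81
f 88 79 89
f 88 89 81
f 89 79 90
f 89 90 81
f 90 79 91
f 90 91 81
f 91 79 92
f 91 92 81
f 92 79 93
f 92 93 81
f 93 79 94
f 93 94 81
f 94 79 95
f 94 95 81
f 95 79 96
f 95 96 81
f 96 79 80
f 96 80 81



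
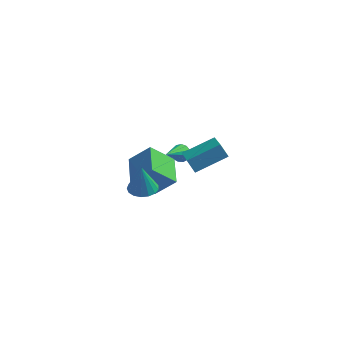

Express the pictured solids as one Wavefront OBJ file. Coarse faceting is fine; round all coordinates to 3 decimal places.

v 1.205 0.518 0.681
v 0.762 0.731 1.337
v 0.643 2.119 -0.218
v 0.2 2.332 0.439
v 2.68 1.428 1.381
v 2.237 1.641 2.038
v 2.118 3.029 0.483
v 1.675 3.242 1.139
v -1.776 -0.555 0.376
v -0.724 -0.45 1.41
v -2.2 1.07 0.641
v -1.148 1.175 1.676
v -0.672 -0.075 -0.796
v 0.38 0.03 0.239
v -1.096 1.55 -0.53
v -0.044 1.655 0.504
v -0.231 4.372 -1.404
v 0.019 4.575 -0.958
v -0.769 3.128 -0.536
v -0.266 4.696 -0.961
v -0.54 4.715 -1.104
v -0.716 4.624 -1.343
v -0.738 4.454 -1.601
v -0.598 4.258 -1.796
v -0.342 4.098 -1.867
v -0.051 4.025 -1.791
v 0.183 4.063 -1.591
v 0.286 4.199 -1.332
v 0.225 4.39 -1.096
v -0.695 -2.678 2.035
v -0.041 -3.046 2.056
v -0.745 -2.682 3.545
v 0.055 -2.7 2.061
v -0.021 -2.349 2.059
v -0.251 -2.073 2.052
v -0.582 -1.936 2.041
v -0.94 -1.969 2.029
v -1.241 -2.164 2.018
v -1.417 -2.477 2.012
v -1.427 -2.836 2.01
v -1.27 -3.158 2.015
v -0.981 -3.371 2.024
v -0.626 -3.425 2.036
v -0.287 -3.307 2.047
f 2 4 1
f 5 2 1
f 1 4 3
f 3 5 1
f 2 8 4
f 6 2 5
f 6 8 2
f 4 8 3
f 7 5 3
f 3 8 7
f 7 6 5
f 8 6 7
f 10 12 9
f 13 10 9
f 9 12 11
f 11 13 9
f 10 16 12
f 14 10 13
f 14 16 10
f 12 16 11
f 15 13 11
f 11 16 15
f 15 14 13
f 16 14 15
f 18 17 20
f 18 20 19
f 20 17 21
f 20 21 19
f 21 17 22
f 21 22 19
f 22 17 23
f 22 23 19
f 23 17 24
f 23 24 19
f 24 17 25
f 24 25 19
f 25 17 26
f 25 26 19
f 26 17 27
f 26 27 19
f 27 17 28
f 27 28 19
f 28 17 29
f 28 29 19
f 29 17 18
f 29 18 19
f 31 30 33
f 31 33 32
f 33 30 34
f 33 34 32
f 34 30 35
f 34 35 32
f 35 30 36
f 35 36 32
f 36 30 37
f 36 37 32
f 37 30 38
f 37 38 32
f 38 30 39
f 38 39 32
f 39 30 40
f 39 40 32
f 40 30 41
f 40 41 32
f 41 30 42
f 41 42 32
f 42 30 43
f 42 43 32
f 43 30 44
f 43 44 32
f 44 30 31
f 44 31 32



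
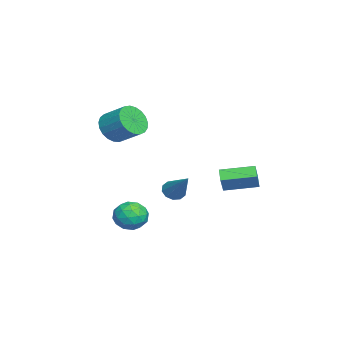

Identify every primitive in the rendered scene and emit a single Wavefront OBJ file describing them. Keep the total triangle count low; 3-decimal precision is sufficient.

v -0.291 -1.476 -3.718
v 0.439 -0.935 -3.415
v 0.701 -2.385 -4.485
v 1.431 -1.844 -4.182
v 0.949 -2.39 -3.56
v 0.336 -1.828 -3.087
v 0.804 -1.492 -4.813
v 0.191 -0.93 -4.34
v 1.115 -0.945 -4.092
v 1.205 -1.5 -3.318
v -0.065 -1.82 -4.582
v 0.025 -2.375 -3.808
v -0.013 -1.126 -3.5
v 1.153 -2.194 -4.4
v 0.87 -2.515 -4.035
v 1.299 -2.197 -3.857
v -0.073 -1.651 -3.306
v 0.355 -1.333 -3.128
v 0.655 -2.188 -3.214
v 0.785 -1.987 -4.772
v 1.213 -1.669 -4.594
v -0.159 -1.123 -4.043
v 0.27 -0.805 -3.865
v 0.485 -1.132 -4.686
v 0.813 -0.814 -3.719
v 1.396 -1.348 -4.17
v 1.028 -1.141 -4.541
v 0.667 -0.811 -4.263
v 0.866 -1.14 -3.264
v 1.449 -1.674 -3.715
v 1.166 -1.995 -3.349
v 0.806 -1.665 -3.071
v 1.263 -1.146 -3.662
v -0.309 -1.646 -4.185
v 0.274 -2.18 -4.636
v 0.334 -1.655 -4.829
v -0.026 -1.325 -4.551
v -0.256 -1.972 -3.73
v 0.327 -2.506 -4.181
v 0.473 -2.509 -3.637
v 0.112 -2.179 -3.359
v -0.123 -2.174 -4.238
v -2.103 2.572 -2.348
v -1.374 2.498 -1.359
v -2.293 4.362 -2.074
v -1.564 4.288 -1.086
v -1.456 2.712 -2.814
v -0.727 2.638 -1.826
v -1.646 4.502 -2.541
v -0.917 4.428 -1.552
v -4.033 -3.233 0.348
v -3.339 -3.096 -0.373
v -2.733 -1.93 0.431
v -3.427 -2.067 1.152
v -3.65 -2.845 -0.502
v -3.044 -1.679 0.302
v -4.027 -2.661 -0.485
v -3.422 -1.496 0.32
v -4.405 -2.576 -0.323
v -3.8 -1.411 0.481
v -4.719 -2.605 -0.045
v -4.113 -1.439 0.759
v -4.914 -2.742 0.3
v -4.309 -1.576 1.105
v -4.957 -2.964 0.654
v -4.351 -1.799 1.459
v -4.84 -3.232 0.955
v -4.234 -2.067 1.759
v -4.583 -3.501 1.151
v -3.978 -2.336 1.955
v -4.231 -3.723 1.208
v -3.626 -2.558 2.012
v -3.845 -3.861 1.116
v -3.24 -2.695 1.921
v -3.492 -3.889 0.892
v -2.886 -2.724 1.696
v -3.231 -3.805 0.573
v -2.626 -2.639 1.377
v -3.11 -3.621 0.216
v -2.504 -2.456 1.02
v -3.148 -3.37 -0.119
v -2.542 -2.205 0.685
v -1.628 0.216 -2.998
v -1.351 0.57 -3.482
v -0.332 1.084 -1.622
v -1.66 0.787 -3.328
v -1.957 0.786 -3.048
v -2.128 0.568 -2.749
v -2.108 0.215 -2.545
v -1.905 -0.137 -2.515
v -1.596 -0.355 -2.669
v -1.299 -0.354 -2.949
v -1.128 -0.135 -3.248
v -1.148 0.218 -3.451
f 1 38 17
f 38 12 41
f 17 41 6
f 38 41 17
f 1 17 13
f 17 6 18
f 13 18 2
f 17 18 13
f 1 13 22
f 13 2 23
f 22 23 8
f 13 23 22
f 1 22 34
f 22 8 37
f 34 37 11
f 22 37 34
f 1 34 38
f 34 11 42
f 38 42 12
f 34 42 38
f 2 18 29
f 18 6 32
f 29 32 10
f 18 32 29
f 6 41 19
f 41 12 40
f 19 40 5
f 41 40 19
f 12 42 39
f 42 11 35
f 39 35 3
f 42 35 39
f 11 37 36
f 37 8 24
f 36 24 7
f 37 24 36
f 8 23 28
f 23 2 25
f 28 25 9
f 23 25 28
f 4 30 16
f 30 10 31
f 16 31 5
f 30 31 16
f 4 16 14
f 16 5 15
f 14 15 3
f 16 15 14
f 4 14 21
f 14 3 20
f 21 20 7
f 14 20 21
f 4 21 26
f 21 7 27
f 26 27 9
f 21 27 26
f 4 26 30
f 26 9 33
f 30 33 10
f 26 33 30
f 5 31 19
f 31 10 32
f 19 32 6
f 31 32 19
f 3 15 39
f 15 5 40
f 39 40 12
f 15 40 39
f 7 20 36
f 20 3 35
f 36 35 11
f 20 35 36
f 9 27 28
f 27 7 24
f 28 24 8
f 27 24 28
f 10 33 29
f 33 9 25
f 29 25 2
f 33 25 29
f 44 46 43
f 47 44 43
f 43 46 45
f 45 47 43
f 44 50 46
f 48 44 47
f 48 50 44
f 46 50 45
f 49 47 45
f 45 50 49
f 49 48 47
f 50 48 49
f 52 51 55
f 52 55 53
f 53 55 56
f 53 56 54
f 55 51 57
f 55 57 56
f 56 57 58
f 56 58 54
f 57 51 59
f 57 59 58
f 58 59 60
f 58 60 54
f 59 51 61
f 59 61 60
f 60 61 62
f 60 62 54
f 61 51 63
f 61 63 62
f 62 63 64
f 62 64 54
f 63 51 65
f 63 65 64
f 64 65 66
f 64 66 54
f 65 51 67
f 65 67 66
f 66 67 68
f 66 68 54
f 67 51 69
f 67 69 68
f 68 69 70
f 68 70 54
f 69 51 71
f 69 71 70
f 70 71 72
f 70 72 54
f 71 51 73
f 71 73 72
f 72 73 74
f 72 74 54
f 73 51 75
f 73 75 74
f 74 75 76
f 74 76 54
f 75 51 77
f 75 77 76
f 76 77 78
f 76 78 54
f 77 51 79
f 77 79 78
f 78 79 80
f 78 80 54
f 79 51 81
f 79 81 80
f 80 81 82
f 80 82 54
f 81 51 52
f 81 52 82
f 82 52 53
f 82 53 54
f 84 83 86
f 84 86 85
f 86 83 87
f 86 87 85
f 87 83 88
f 87 88 85
f 88 83 89
f 88 89 85
f 89 83 90
f 89 90 85
f 90 83 91
f 90 91 85
f 91 83 92
f 91 92 85
f 92 83 93
f 92 93 85
f 93 83 94
f 93 94 85
f 94 83 84
f 94 84 85



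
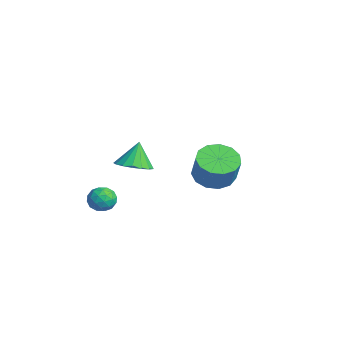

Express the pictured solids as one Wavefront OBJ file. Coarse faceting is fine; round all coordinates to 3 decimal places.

v -1.134 2.035 -2.019
v -0.251 1.936 -2.52
v 0.477 1.867 -1.222
v -0.406 1.965 -0.721
v -0.332 2.5 -2.444
v 0.396 2.431 -1.146
v -0.668 2.916 -2.234
v 0.06 2.847 -0.935
v -1.152 3.052 -1.955
v -0.424 2.983 -0.657
v -1.63 2.865 -1.697
v -0.902 2.796 -0.398
v -1.951 2.415 -1.541
v -1.223 2.346 -0.243
v -2.012 1.843 -1.537
v -1.284 1.774 -0.239
v -1.795 1.333 -1.686
v -1.067 1.263 -0.388
v -1.368 1.045 -1.941
v -0.64 0.976 -0.643
v -0.866 1.071 -2.221
v -0.138 1.002 -0.922
v -0.45 1.403 -2.436
v 0.278 1.334 -1.138
v 3.177 -3.159 1.471
v 3.637 -2.462 1.382
v 2.863 -2.801 2.649
v 3.272 -2.354 1.252
v 2.885 -2.431 1.172
v 2.565 -2.674 1.161
v 2.386 -3.029 1.221
v 2.387 -3.413 1.338
v 2.57 -3.74 1.486
v 2.891 -3.933 1.631
v 3.278 -3.949 1.739
v 3.642 -3.784 1.786
v 3.899 -3.476 1.76
v 3.991 -3.095 1.669
v 3.896 -2.729 1.532
v -0.523 -2.879 -2.531
v 0.145 -2.982 -2.333
v -0.805 -3.898 -2.107
v -0.137 -4.001 -1.909
v -0.529 -3.514 -1.585
v -0.355 -2.884 -1.847
v -0.305 -3.996 -2.593
v -0.131 -3.366 -2.855
v 0.28 -3.672 -2.372
v 0.142 -3.375 -1.749
v -0.802 -3.505 -2.691
v -0.94 -3.208 -2.068
v -0.164 -2.841 -2.469
v -0.496 -4.039 -1.971
v -0.726 -3.753 -1.78
v -0.334 -3.814 -1.664
v -0.458 -2.783 -2.183
v -0.065 -2.844 -2.067
v -0.461 -3.157 -1.627
v -0.595 -4.036 -2.373
v -0.202 -4.097 -2.257
v -0.326 -3.066 -2.776
v 0.066 -3.127 -2.66
v -0.199 -3.723 -2.813
v 0.308 -3.307 -2.376
v 0.142 -3.906 -2.127
v 0.043 -3.903 -2.529
v 0.145 -3.533 -2.683
v 0.227 -3.132 -2.01
v 0.061 -3.732 -1.76
v -0.17 -3.445 -1.569
v -0.067 -3.075 -1.724
v 0.306 -3.538 -2.032
v -0.721 -3.148 -2.68
v -0.887 -3.748 -2.43
v -0.593 -3.805 -2.716
v -0.49 -3.435 -2.871
v -0.802 -2.974 -2.313
v -0.968 -3.573 -2.064
v -0.805 -3.347 -1.757
v -0.703 -2.977 -1.911
v -0.966 -3.342 -2.408
f 2 1 5
f 2 5 3
f 3 5 6
f 3 6 4
f 5 1 7
f 5 7 6
f 6 7 8
f 6 8 4
f 7 1 9
f 7 9 8
f 8 9 10
f 8 10 4
f 9 1 11
f 9 11 10
f 10 11 12
f 10 12 4
f 11 1 13
f 11 13 12
f 12 13 14
f 12 14 4
f 13 1 15
f 13 15 14
f 14 15 16
f 14 16 4
f 15 1 17
f 15 17 16
f 16 17 18
f 16 18 4
f 17 1 19
f 17 19 18
f 18 19 20
f 18 20 4
f 19 1 21
f 19 21 20
f 20 21 22
f 20 22 4
f 21 1 23
f 21 23 22
f 22 23 24
f 22 24 4
f 23 1 2
f 23 2 24
f 24 2 3
f 24 3 4
f 26 25 28
f 26 28 27
f 28 25 29
f 28 29 27
f 29 25 30
f 29 30 27
f 30 25 31
f 30 31 27
f 31 25 32
f 31 32 27
f 32 25 33
f 32 33 27
f 33 25 34
f 33 34 27
f 34 25 35
f 34 35 27
f 35 25 36
f 35 36 27
f 36 25 37
f 36 37 27
f 37 25 38
f 37 38 27
f 38 25 39
f 38 39 27
f 39 25 26
f 39 26 27
f 40 77 56
f 77 51 80
f 56 80 45
f 77 80 56
f 40 56 52
f 56 45 57
f 52 57 41
f 56 57 52
f 40 52 61
f 52 41 62
f 61 62 47
f 52 62 61
f 40 61 73
f 61 47 76
f 73 76 50
f 61 76 73
f 40 73 77
f 73 50 81
f 77 81 51
f 73 81 77
f 41 57 68
f 57 45 71
f 68 71 49
f 57 71 68
f 45 80 58
f 80 51 79
f 58 79 44
f 80 79 58
f 51 81 78
f 81 50 74
f 78 74 42
f 81 74 78
f 50 76 75
f 76 47 63
f 75 63 46
f 76 63 75
f 47 62 67
f 62 41 64
f 67 64 48
f 62 64 67
f 43 69 55
f 69 49 70
f 55 70 44
f 69 70 55
f 43 55 53
f 55 44 54
f 53 54 42
f 55 54 53
f 43 53 60
f 53 42 59
f 60 59 46
f 53 59 60
f 43 60 65
f 60 46 66
f 65 66 48
f 60 66 65
f 43 65 69
f 65 48 72
f 69 72 49
f 65 72 69
f 44 70 58
f 70 49 71
f 58 71 45
f 70 71 58
f 42 54 78
f 54 44 79
f 78 79 51
f 54 79 78
f 46 59 75
f 59 42 74
f 75 74 50
f 59 74 75
f 48 66 67
f 66 46 63
f 67 63 47
f 66 63 67
f 49 72 68
f 72 48 64
f 68 64 41
f 72 64 68



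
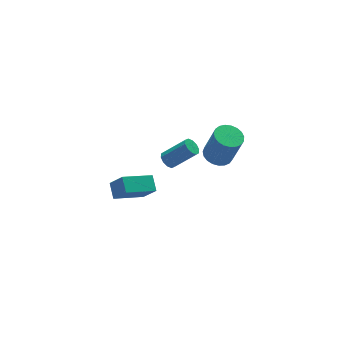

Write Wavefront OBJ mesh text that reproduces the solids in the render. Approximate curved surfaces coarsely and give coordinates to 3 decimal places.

v -3.786 -2.433 1.975
v -3.406 -2.2 1.727
v -2.354 -2.734 2.837
v -2.734 -2.967 3.085
v -3.525 -1.997 1.937
v -2.472 -2.531 3.047
v -3.743 -1.96 2.161
v -2.691 -2.494 3.271
v -3.978 -2.104 2.314
v -2.925 -2.638 3.425
v -4.139 -2.374 2.338
v -3.087 -2.907 3.448
v -4.166 -2.666 2.223
v -3.114 -3.2 3.333
v -4.048 -2.869 2.013
v -2.995 -3.403 3.123
v -3.829 -2.906 1.789
v -2.777 -3.44 2.899
v -3.595 -2.762 1.635
v -2.542 -3.296 2.746
v -3.433 -2.493 1.612
v -2.381 -3.026 2.722
v -1.053 -2.548 1.185
v -0.29 -2.46 1.051
v 0.076 -2.904 2.841
v -0.687 -2.992 2.975
v -0.377 -2.161 1.143
v -0.011 -2.605 2.933
v -0.581 -1.929 1.242
v -0.215 -2.374 3.032
v -0.867 -1.805 1.332
v -0.501 -2.249 3.121
v -1.185 -1.808 1.396
v -0.819 -2.253 3.185
v -1.48 -1.94 1.423
v -1.114 -2.384 3.213
v -1.701 -2.177 1.41
v -1.335 -2.621 3.2
v -1.811 -2.478 1.358
v -1.444 -2.922 3.147
v -1.789 -2.791 1.275
v -1.423 -3.235 3.065
v -1.64 -3.062 1.178
v -1.274 -3.506 2.967
v -1.389 -3.244 1.081
v -1.023 -3.688 2.871
v -1.081 -3.306 1.003
v -0.715 -3.75 2.792
v -0.768 -3.237 0.956
v -0.401 -3.681 2.745
v -0.504 -3.048 0.949
v -0.137 -3.493 2.738
v -0.335 -2.774 0.982
v 0.032 -3.218 2.772
v -5.031 1.268 -4.305
v -4.823 2.097 -3.826
v -3.303 1.245 -5.018
v -3.095 2.074 -4.539
v -4.625 0.586 -3.301
v -4.417 1.415 -2.822
v -2.897 0.563 -4.014
v -2.689 1.392 -3.535
f 2 1 5
f 2 5 3
f 3 5 6
f 3 6 4
f 5 1 7
f 5 7 6
f 6 7 8
f 6 8 4
f 7 1 9
f 7 9 8
f 8 9 10
f 8 10 4
f 9 1 11
f 9 11 10
f 10 11 12
f 10 12 4
f 11 1 13
f 11 13 12
f 12 13 14
f 12 14 4
f 13 1 15
f 13 15 14
f 14 15 16
f 14 16 4
f 15 1 17
f 15 17 16
f 16 17 18
f 16 18 4
f 17 1 19
f 17 19 18
f 18 19 20
f 18 20 4
f 19 1 21
f 19 21 20
f 20 21 22
f 20 22 4
f 21 1 2
f 21 2 22
f 22 2 3
f 22 3 4
f 24 23 27
f 24 27 25
f 25 27 28
f 25 28 26
f 27 23 29
f 27 29 28
f 28 29 30
f 28 30 26
f 29 23 31
f 29 31 30
f 30 31 32
f 30 32 26
f 31 23 33
f 31 33 32
f 32 33 34
f 32 34 26
f 33 23 35
f 33 35 34
f 34 35 36
f 34 36 26
f 35 23 37
f 35 37 36
f 36 37 38
f 36 38 26
f 37 23 39
f 37 39 38
f 38 39 40
f 38 40 26
f 39 23 41
f 39 41 40
f 40 41 42
f 40 42 26
f 41 23 43
f 41 43 42
f 42 43 44
f 42 44 26
f 43 23 45
f 43 45 44
f 44 45 46
f 44 46 26
f 45 23 47
f 45 47 46
f 46 47 48
f 46 48 26
f 47 23 49
f 47 49 48
f 48 49 50
f 48 50 26
f 49 23 51
f 49 51 50
f 50 51 52
f 50 52 26
f 51 23 53
f 51 53 52
f 52 53 54
f 52 54 26
f 53 23 24
f 53 24 54
f 54 24 25
f 54 25 26
f 56 58 55
f 59 56 55
f 55 58 57
f 57 59 55
f 56 62 58
f 60 56 59
f 60 62 56
f 58 62 57
f 61 59 57
f 57 62 61
f 61 60 59
f 62 60 61



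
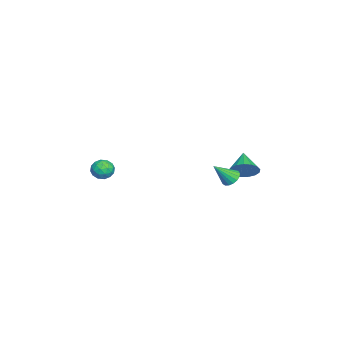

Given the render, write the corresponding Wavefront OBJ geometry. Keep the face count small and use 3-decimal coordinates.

v -3.099 3.643 -2.858
v -2.631 3.282 -2.233
v -4.281 3.417 -2.102
v -2.642 3.681 -2.13
v -2.757 4.071 -2.195
v -2.951 4.363 -2.411
v -3.179 4.49 -2.729
v -3.389 4.423 -3.077
v -3.532 4.177 -3.375
v -3.576 3.809 -3.554
v -3.511 3.403 -3.573
v -3.352 3.052 -3.429
v -3.135 2.836 -3.154
v -2.909 2.806 -2.811
v -2.728 2.967 -2.479
v -1.72 -3.71 -3.459
v -1.347 -3.97 -2.921
v -2.673 -3.79 -2.839
v -2.3 -4.05 -2.301
v -2.221 -3.377 -2.491
v -1.632 -3.327 -2.874
v -2.388 -4.433 -2.886
v -1.799 -4.383 -3.269
v -1.761 -4.417 -2.566
v -1.657 -3.764 -2.322
v -2.363 -3.996 -3.438
v -2.259 -3.343 -3.194
v -1.45 -3.833 -3.244
v -2.57 -3.927 -2.516
v -2.523 -3.531 -2.627
v -2.305 -3.684 -2.311
v -1.617 -3.455 -3.217
v -1.398 -3.608 -2.901
v -1.912 -3.259 -2.648
v -2.622 -4.152 -2.859
v -2.403 -4.305 -2.543
v -1.715 -4.076 -3.449
v -1.497 -4.229 -3.133
v -2.108 -4.501 -3.112
v -1.474 -4.248 -2.72
v -2.034 -4.296 -2.355
v -2.086 -4.521 -2.699
v -1.739 -4.491 -2.924
v -1.413 -3.865 -2.576
v -1.973 -3.912 -2.212
v -1.926 -3.516 -2.324
v -1.58 -3.487 -2.549
v -1.656 -4.127 -2.368
v -2.047 -3.848 -3.548
v -2.607 -3.895 -3.184
v -2.44 -4.273 -3.211
v -2.094 -4.244 -3.436
v -1.986 -3.464 -3.405
v -2.546 -3.512 -3.04
v -2.281 -3.269 -2.836
v -1.934 -3.239 -3.061
v -2.364 -3.633 -3.392
v -2.222 3.053 -3.011
v -1.766 3.449 -2.924
v -1.678 2.187 -1.929
v -1.976 3.543 -2.744
v -2.242 3.524 -2.625
v -2.503 3.398 -2.594
v -2.7 3.193 -2.659
v -2.788 2.956 -2.805
v -2.746 2.741 -2.998
v -2.584 2.597 -3.195
v -2.339 2.559 -3.349
v -2.067 2.633 -3.426
v -1.831 2.804 -3.408
v -1.685 3.032 -3.299
v -1.661 3.265 -3.124
f 2 1 4
f 2 4 3
f 4 1 5
f 4 5 3
f 5 1 6
f 5 6 3
f 6 1 7
f 6 7 3
f 7 1 8
f 7 8 3
f 8 1 9
f 8 9 3
f 9 1 10
f 9 10 3
f 10 1 11
f 10 11 3
f 11 1 12
f 11 12 3
f 12 1 13
f 12 13 3
f 13 1 14
f 13 14 3
f 14 1 15
f 14 15 3
f 15 1 2
f 15 2 3
f 16 53 32
f 53 27 56
f 32 56 21
f 53 56 32
f 16 32 28
f 32 21 33
f 28 33 17
f 32 33 28
f 16 28 37
f 28 17 38
f 37 38 23
f 28 38 37
f 16 37 49
f 37 23 52
f 49 52 26
f 37 52 49
f 16 49 53
f 49 26 57
f 53 57 27
f 49 57 53
f 17 33 44
f 33 21 47
f 44 47 25
f 33 47 44
f 21 56 34
f 56 27 55
f 34 55 20
f 56 55 34
f 27 57 54
f 57 26 50
f 54 50 18
f 57 50 54
f 26 52 51
f 52 23 39
f 51 39 22
f 52 39 51
f 23 38 43
f 38 17 40
f 43 40 24
f 38 40 43
f 19 45 31
f 45 25 46
f 31 46 20
f 45 46 31
f 19 31 29
f 31 20 30
f 29 30 18
f 31 30 29
f 19 29 36
f 29 18 35
f 36 35 22
f 29 35 36
f 19 36 41
f 36 22 42
f 41 42 24
f 36 42 41
f 19 41 45
f 41 24 48
f 45 48 25
f 41 48 45
f 20 46 34
f 46 25 47
f 34 47 21
f 46 47 34
f 18 30 54
f 30 20 55
f 54 55 27
f 30 55 54
f 22 35 51
f 35 18 50
f 51 50 26
f 35 50 51
f 24 42 43
f 42 22 39
f 43 39 23
f 42 39 43
f 25 48 44
f 48 24 40
f 44 40 17
f 48 40 44
f 59 58 61
f 59 61 60
f 61 58 62
f 61 62 60
f 62 58 63
f 62 63 60
f 63 58 64
f 63 64 60
f 64 58 65
f 64 65 60
f 65 58 66
f 65 66 60
f 66 58 67
f 66 67 60
f 67 58 68
f 67 68 60
f 68 58 69
f 68 69 60
f 69 58 70
f 69 70 60
f 70 58 71
f 70 71 60
f 71 58 72
f 71 72 60
f 72 58 59
f 72 59 60



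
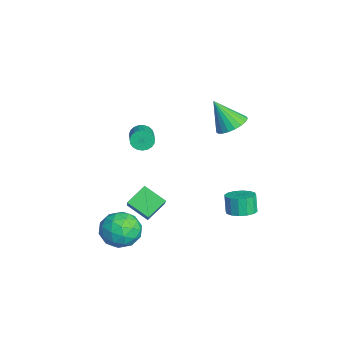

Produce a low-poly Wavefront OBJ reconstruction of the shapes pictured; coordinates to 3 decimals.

v 4.01 -2.408 0.028
v 3.437 -1.473 0.745
v 2.544 -2.269 -1.325
v 1.971 -1.334 -0.609
v 4.729 -1.446 -0.651
v 4.156 -0.511 0.065
v 3.263 -1.307 -2.005
v 2.69 -0.372 -1.288
v 0.518 -1.255 2.482
v 0.761 -1.012 1.954
v 2.185 -1.142 2.55
v 1.942 -1.385 3.078
v 0.72 -0.798 2.099
v 2.144 -0.928 2.695
v 0.644 -0.662 2.31
v 2.068 -0.792 2.906
v 0.546 -0.63 2.55
v 1.971 -0.759 3.147
v 0.443 -0.705 2.779
v 1.868 -0.834 3.376
v 0.353 -0.875 2.957
v 1.778 -1.005 3.553
v 0.292 -1.111 3.052
v 1.717 -1.241 3.648
v 0.27 -1.372 3.049
v 1.694 -1.502 3.645
v 0.29 -1.613 2.948
v 1.715 -1.743 3.544
v 0.35 -1.792 2.766
v 1.775 -1.922 3.362
v 0.439 -1.878 2.535
v 1.864 -2.008 3.131
v 0.541 -1.856 2.295
v 1.966 -1.986 2.891
v 0.639 -1.731 2.087
v 2.064 -1.86 2.683
v 0.717 -1.523 1.948
v 2.142 -1.653 2.544
v 0.76 -1.269 1.9
v 2.184 -1.398 2.497
v 3.611 -1.714 -2.459
v 4.193 -2.559 -3.014
v 2.067 -2.801 -2.426
v 2.649 -3.646 -2.981
v 2.924 -3.375 -1.879
v 3.878 -2.703 -1.9
v 2.382 -2.657 -3.54
v 3.336 -1.985 -3.561
v 3.434 -3.142 -3.683
v 3.769 -3.586 -2.656
v 2.491 -1.774 -2.784
v 2.826 -2.218 -1.757
v 4.038 -2.041 -2.74
v 2.222 -3.319 -2.7
v 2.384 -3.16 -2.053
v 2.726 -3.656 -2.379
v 3.852 -2.126 -2.085
v 4.195 -2.623 -2.411
v 3.448 -3.102 -1.744
v 2.065 -2.737 -3.029
v 2.408 -3.234 -3.355
v 3.534 -1.704 -3.061
v 3.876 -2.2 -3.387
v 2.812 -2.258 -3.696
v 3.934 -2.88 -3.459
v 3.026 -3.519 -3.439
v 2.869 -2.938 -3.768
v 3.43 -2.543 -3.78
v 4.131 -3.141 -2.856
v 3.223 -3.78 -2.836
v 3.384 -3.621 -2.188
v 3.945 -3.226 -2.201
v 3.684 -3.484 -3.248
v 3.037 -1.58 -2.604
v 2.129 -2.219 -2.584
v 2.315 -2.134 -3.239
v 2.876 -1.739 -3.252
v 3.234 -1.841 -2.001
v 2.326 -2.48 -1.981
v 2.83 -2.817 -1.66
v 3.391 -2.422 -1.672
v 2.576 -1.876 -2.192
v 0.914 3.881 -3.749
v 1.495 4.434 -3.536
v 1.127 4.413 -2.478
v 0.546 3.859 -2.691
v 1.153 4.669 -3.65
v 0.786 4.648 -2.592
v 0.748 4.693 -3.79
v 0.381 4.672 -2.732
v 0.387 4.499 -3.919
v 0.02 4.478 -2.861
v 0.167 4.139 -4.003
v -0.2 4.118 -2.945
v 0.147 3.711 -4.018
v -0.22 3.69 -2.96
v 0.333 3.327 -3.962
v -0.035 3.306 -2.904
v 0.674 3.092 -3.848
v 0.307 3.071 -2.79
v 1.079 3.068 -3.708
v 0.712 3.047 -2.65
v 1.44 3.262 -3.579
v 1.073 3.241 -2.521
v 1.66 3.622 -3.495
v 1.293 3.601 -2.437
v 1.68 4.05 -3.48
v 1.313 4.029 -2.422
v -2.832 3.961 0.416
v -2.341 4.602 0.935
v -3.348 3.039 2.044
v -2.702 4.77 0.916
v -3.086 4.799 0.81
v -3.426 4.682 0.637
v -3.663 4.441 0.425
v -3.757 4.117 0.211
v -3.691 3.765 0.034
v -3.476 3.448 -0.078
v -3.15 3.219 -0.104
v -2.769 3.119 -0.04
v -2.399 3.164 0.102
v -2.103 3.347 0.3
v -1.934 3.636 0.517
v -1.921 3.981 0.717
v -2.064 4.323 0.865
f 2 4 1
f 5 2 1
f 1 4 3
f 3 5 1
f 2 8 4
f 6 2 5
f 6 8 2
f 4 8 3
f 7 5 3
f 3 8 7
f 7 6 5
f 8 6 7
f 10 9 13
f 10 13 11
f 11 13 14
f 11 14 12
f 13 9 15
f 13 15 14
f 14 15 16
f 14 16 12
f 15 9 17
f 15 17 16
f 16 17 18
f 16 18 12
f 17 9 19
f 17 19 18
f 18 19 20
f 18 20 12
f 19 9 21
f 19 21 20
f 20 21 22
f 20 22 12
f 21 9 23
f 21 23 22
f 22 23 24
f 22 24 12
f 23 9 25
f 23 25 24
f 24 25 26
f 24 26 12
f 25 9 27
f 25 27 26
f 26 27 28
f 26 28 12
f 27 9 29
f 27 29 28
f 28 29 30
f 28 30 12
f 29 9 31
f 29 31 30
f 30 31 32
f 30 32 12
f 31 9 33
f 31 33 32
f 32 33 34
f 32 34 12
f 33 9 35
f 33 35 34
f 34 35 36
f 34 36 12
f 35 9 37
f 35 37 36
f 36 37 38
f 36 38 12
f 37 9 39
f 37 39 38
f 38 39 40
f 38 40 12
f 39 9 10
f 39 10 40
f 40 10 11
f 40 11 12
f 41 78 57
f 78 52 81
f 57 81 46
f 78 81 57
f 41 57 53
f 57 46 58
f 53 58 42
f 57 58 53
f 41 53 62
f 53 42 63
f 62 63 48
f 53 63 62
f 41 62 74
f 62 48 77
f 74 77 51
f 62 77 74
f 41 74 78
f 74 51 82
f 78 82 52
f 74 82 78
f 42 58 69
f 58 46 72
f 69 72 50
f 58 72 69
f 46 81 59
f 81 52 80
f 59 80 45
f 81 80 59
f 52 82 79
f 82 51 75
f 79 75 43
f 82 75 79
f 51 77 76
f 77 48 64
f 76 64 47
f 77 64 76
f 48 63 68
f 63 42 65
f 68 65 49
f 63 65 68
f 44 70 56
f 70 50 71
f 56 71 45
f 70 71 56
f 44 56 54
f 56 45 55
f 54 55 43
f 56 55 54
f 44 54 61
f 54 43 60
f 61 60 47
f 54 60 61
f 44 61 66
f 61 47 67
f 66 67 49
f 61 67 66
f 44 66 70
f 66 49 73
f 70 73 50
f 66 73 70
f 45 71 59
f 71 50 72
f 59 72 46
f 71 72 59
f 43 55 79
f 55 45 80
f 79 80 52
f 55 80 79
f 47 60 76
f 60 43 75
f 76 75 51
f 60 75 76
f 49 67 68
f 67 47 64
f 68 64 48
f 67 64 68
f 50 73 69
f 73 49 65
f 69 65 42
f 73 65 69
f 84 83 87
f 84 87 85
f 85 87 88
f 85 88 86
f 87 83 89
f 87 89 88
f 88 89 90
f 88 90 86
f 89 83 91
f 89 91 90
f 90 91 92
f 90 92 86
f 91 83 93
f 91 93 92
f 92 93 94
f 92 94 86
f 93 83 95
f 93 95 94
f 94 95 96
f 94 96 86
f 95 83 97
f 95 97 96
f 96 97 98
f 96 98 86
f 97 83 99
f 97 99 98
f 98 99 100
f 98 100 86
f 99 83 101
f 99 101 100
f 100 101 102
f 100 102 86
f 101 83 103
f 101 103 102
f 102 103 104
f 102 104 86
f 103 83 105
f 103 105 104
f 104 105 106
f 104 106 86
f 105 83 107
f 105 107 106
f 106 107 108
f 106 108 86
f 107 83 84
f 107 84 108
f 108 84 85
f 108 85 86
f 110 109 112
f 110 112 111
f 112 109 113
f 112 113 111
f 113 109 114
f 113 114 111
f 114 109 115
f 114 115 111
f 115 109 116
f 115 116 111
f 116 109 117
f 116 117 111
f 117 109 118
f 117 118 111
f 118 109 119
f 118 119 111
f 119 109 120
f 119 120 111
f 120 109 121
f 120 121 111
f 121 109 122
f 121 122 111
f 122 109 123
f 122 123 111
f 123 109 124
f 123 124 111
f 124 109 125
f 124 125 111
f 125 109 110
f 125 110 111



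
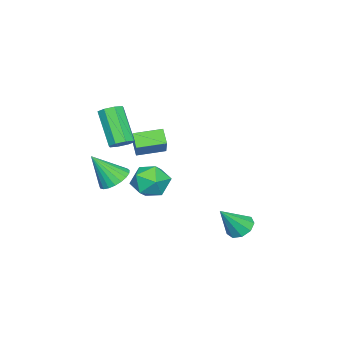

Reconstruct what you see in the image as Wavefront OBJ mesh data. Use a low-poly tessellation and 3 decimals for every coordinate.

v 1.721 -3.147 -2.23
v 2.255 -2.457 -2.012
v 2.299 -4.093 -0.65
v 1.936 -2.365 -1.84
v 1.579 -2.408 -1.736
v 1.247 -2.58 -1.717
v 0.997 -2.849 -1.786
v 0.871 -3.17 -1.932
v 0.893 -3.487 -2.13
v 1.058 -3.745 -2.345
v 1.337 -3.9 -2.54
v 1.683 -3.925 -2.682
v 2.035 -3.815 -2.745
v 2.333 -3.59 -2.719
v 2.525 -3.288 -2.609
v 2.578 -2.962 -2.433
v 2.482 -2.668 -2.222
v 0.483 3.017 -4.562
v 1.104 3.428 -4.827
v 1.477 2.423 -3.158
v 0.81 3.733 -4.491
v 0.364 3.703 -4.188
v -0.027 3.352 -4.06
v -0.179 2.844 -4.167
v -0.021 2.418 -4.459
v 0.373 2.272 -4.799
v 0.818 2.475 -5.029
v 1.107 2.931 -5.04
v -0.927 -1.74 -1.159
v -1.382 -2.194 -0.473
v 0.19 -1.096 0.009
v -0.265 -1.55 0.695
v -0.035 -2.93 -1.355
v -0.49 -3.384 -0.669
v 1.082 -2.286 -0.187
v 0.627 -2.74 0.499
v 2.735 -2.126 0.824
v 3.063 -1.72 1.229
v 2.253 -2.789 2.96
v 1.925 -3.194 2.556
v 2.601 -1.55 1.117
v 1.79 -2.618 2.848
v 2.217 -1.717 0.834
v 1.407 -2.786 2.565
v 2.137 -2.123 0.546
v 1.327 -3.192 2.277
v 2.407 -2.531 0.42
v 1.597 -3.6 2.151
v 2.87 -2.702 0.532
v 2.059 -3.77 2.263
v 3.253 -2.534 0.815
v 2.443 -3.603 2.546
v 3.333 -2.128 1.103
v 2.523 -3.197 2.834
v 1.951 0.098 -1.322
v 2.987 -0.171 -1.157
v 1.633 -1.509 -1.943
v 2.669 -1.778 -1.778
v 2.012 -1.61 -0.934
v 2.209 -0.616 -0.55
v 2.411 -1.064 -2.55
v 2.608 -0.07 -2.166
v 3.272 -0.889 -1.916
v 3.025 -1.226 -0.917
v 1.595 -0.454 -2.183
v 1.348 -0.791 -1.184
f 2 1 4
f 2 4 3
f 4 1 5
f 4 5 3
f 5 1 6
f 5 6 3
f 6 1 7
f 6 7 3
f 7 1 8
f 7 8 3
f 8 1 9
f 8 9 3
f 9 1 10
f 9 10 3
f 10 1 11
f 10 11 3
f 11 1 12
f 11 12 3
f 12 1 13
f 12 13 3
f 13 1 14
f 13 14 3
f 14 1 15
f 14 15 3
f 15 1 16
f 15 16 3
f 16 1 17
f 16 17 3
f 17 1 2
f 17 2 3
f 19 18 21
f 19 21 20
f 21 18 22
f 21 22 20
f 22 18 23
f 22 23 20
f 23 18 24
f 23 24 20
f 24 18 25
f 24 25 20
f 25 18 26
f 25 26 20
f 26 18 27
f 26 27 20
f 27 18 28
f 27 28 20
f 28 18 19
f 28 19 20
f 30 32 29
f 33 30 29
f 29 32 31
f 31 33 29
f 30 36 32
f 34 30 33
f 34 36 30
f 32 36 31
f 35 33 31
f 31 36 35
f 35 34 33
f 36 34 35
f 38 37 41
f 38 41 39
f 39 41 42
f 39 42 40
f 41 37 43
f 41 43 42
f 42 43 44
f 42 44 40
f 43 37 45
f 43 45 44
f 44 45 46
f 44 46 40
f 45 37 47
f 45 47 46
f 46 47 48
f 46 48 40
f 47 37 49
f 47 49 48
f 48 49 50
f 48 50 40
f 49 37 51
f 49 51 50
f 50 51 52
f 50 52 40
f 51 37 53
f 51 53 52
f 52 53 54
f 52 54 40
f 53 37 38
f 53 38 54
f 54 38 39
f 54 39 40
f 55 66 60
f 55 60 56
f 55 56 62
f 55 62 65
f 55 65 66
f 56 60 64
f 60 66 59
f 66 65 57
f 65 62 61
f 62 56 63
f 58 64 59
f 58 59 57
f 58 57 61
f 58 61 63
f 58 63 64
f 59 64 60
f 57 59 66
f 61 57 65
f 63 61 62
f 64 63 56



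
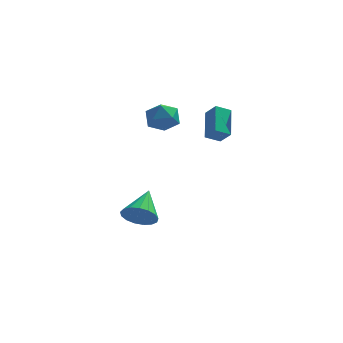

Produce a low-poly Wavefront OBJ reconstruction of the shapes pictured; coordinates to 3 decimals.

v -1.297 0.909 3.457
v -0.24 1.048 3.569
v -1.14 -0.728 4.011
v -0.083 -0.589 4.123
v -0.763 -0.081 4.778
v -0.86 0.931 4.436
v -0.52 -0.611 3.144
v -0.617 0.401 2.802
v 0.241 0.109 3.376
v 0.09 0.437 4.386
v -1.47 -0.117 3.194
v -1.621 0.211 4.204
v -1.907 -0.833 -3.456
v -0.932 -0.738 -3.934
v -1.553 1.033 -2.364
v -1.255 -0.487 -4.258
v -1.727 -0.315 -4.398
v -2.24 -0.262 -4.323
v -2.677 -0.34 -4.048
v -2.938 -0.53 -3.638
v -2.962 -0.79 -3.187
v -2.745 -1.06 -2.796
v -2.335 -1.277 -2.557
v -1.828 -1.393 -2.524
v -1.338 -1.38 -2.704
v -0.979 -1.242 -3.056
v -0.832 -1.01 -3.5
v 2.294 -1.517 3.662
v 2.203 0.114 4.78
v 1.697 -1.038 2.915
v 1.606 0.593 4.033
v 3.114 -1.173 3.227
v 3.023 0.458 4.345
v 2.517 -0.694 2.48
v 2.426 0.937 3.598
f 1 12 6
f 1 6 2
f 1 2 8
f 1 8 11
f 1 11 12
f 2 6 10
f 6 12 5
f 12 11 3
f 11 8 7
f 8 2 9
f 4 10 5
f 4 5 3
f 4 3 7
f 4 7 9
f 4 9 10
f 5 10 6
f 3 5 12
f 7 3 11
f 9 7 8
f 10 9 2
f 14 13 16
f 14 16 15
f 16 13 17
f 16 17 15
f 17 13 18
f 17 18 15
f 18 13 19
f 18 19 15
f 19 13 20
f 19 20 15
f 20 13 21
f 20 21 15
f 21 13 22
f 21 22 15
f 22 13 23
f 22 23 15
f 23 13 24
f 23 24 15
f 24 13 25
f 24 25 15
f 25 13 26
f 25 26 15
f 26 13 27
f 26 27 15
f 27 13 14
f 27 14 15
f 29 31 28
f 32 29 28
f 28 31 30
f 30 32 28
f 29 35 31
f 33 29 32
f 33 35 29
f 31 35 30
f 34 32 30
f 30 35 34
f 34 33 32
f 35 33 34



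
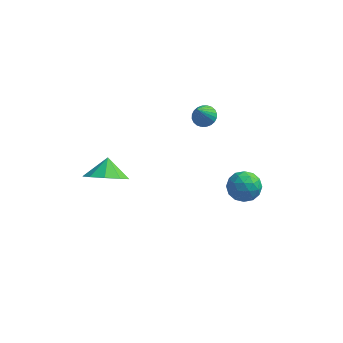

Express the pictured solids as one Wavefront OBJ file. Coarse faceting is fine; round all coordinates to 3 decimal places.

v -1.949 -1.638 0.927
v -1.167 -2.104 1.526
v -2.031 -0.842 1.653
v -0.865 -1.628 1.039
v -1.07 -1.156 0.499
v -1.686 -0.909 0.159
v -2.426 -1.004 0.179
v -2.942 -1.395 0.549
v -2.994 -1.899 1.095
v -2.557 -2.281 1.563
v -1.835 -2.362 1.733
v 3.529 1.885 -2.781
v 3.888 2.451 -2.174
v 4.112 0.749 -2.066
v 4.471 1.315 -1.459
v 3.575 1.195 -1.491
v 3.215 1.897 -1.933
v 4.785 1.303 -2.307
v 4.425 2.005 -2.749
v 4.664 2.091 -1.881
v 3.917 2.025 -1.377
v 4.083 1.175 -2.863
v 3.336 1.109 -2.359
v 3.658 2.268 -2.54
v 4.342 0.932 -1.7
v 3.816 0.862 -1.719
v 4.027 1.194 -1.362
v 3.262 1.943 -2.398
v 3.473 2.275 -2.041
v 3.289 1.537 -1.64
v 4.527 0.925 -2.199
v 4.738 1.257 -1.842
v 3.973 2.006 -2.878
v 4.184 2.338 -2.521
v 4.711 1.663 -2.6
v 4.325 2.389 -2.011
v 4.667 1.721 -1.591
v 4.852 1.714 -2.09
v 4.64 2.126 -2.349
v 3.886 2.35 -1.715
v 4.228 1.682 -1.295
v 3.701 1.612 -1.314
v 3.49 2.024 -1.573
v 4.342 2.138 -1.543
v 3.772 1.518 -2.945
v 4.114 0.85 -2.525
v 4.51 1.176 -2.667
v 4.299 1.588 -2.926
v 3.333 1.479 -2.649
v 3.675 0.811 -2.229
v 3.36 1.074 -1.891
v 3.148 1.486 -2.15
v 3.658 1.062 -2.697
v 1.853 2.625 2.083
v 2.256 2.186 1.913
v 1.607 1.935 3.277
v 2.401 2.34 2.031
v 2.462 2.537 2.158
v 2.43 2.747 2.273
v 2.311 2.939 2.359
v 2.121 3.083 2.404
v 1.891 3.157 2.399
v 1.655 3.15 2.347
v 1.449 3.064 2.254
v 1.305 2.91 2.136
v 1.243 2.713 2.009
v 1.275 2.503 1.894
v 1.395 2.311 1.808
v 1.584 2.167 1.763
v 1.814 2.093 1.768
v 2.05 2.1 1.82
f 2 1 4
f 2 4 3
f 4 1 5
f 4 5 3
f 5 1 6
f 5 6 3
f 6 1 7
f 6 7 3
f 7 1 8
f 7 8 3
f 8 1 9
f 8 9 3
f 9 1 10
f 9 10 3
f 10 1 11
f 10 11 3
f 11 1 2
f 11 2 3
f 12 49 28
f 49 23 52
f 28 52 17
f 49 52 28
f 12 28 24
f 28 17 29
f 24 29 13
f 28 29 24
f 12 24 33
f 24 13 34
f 33 34 19
f 24 34 33
f 12 33 45
f 33 19 48
f 45 48 22
f 33 48 45
f 12 45 49
f 45 22 53
f 49 53 23
f 45 53 49
f 13 29 40
f 29 17 43
f 40 43 21
f 29 43 40
f 17 52 30
f 52 23 51
f 30 51 16
f 52 51 30
f 23 53 50
f 53 22 46
f 50 46 14
f 53 46 50
f 22 48 47
f 48 19 35
f 47 35 18
f 48 35 47
f 19 34 39
f 34 13 36
f 39 36 20
f 34 36 39
f 15 41 27
f 41 21 42
f 27 42 16
f 41 42 27
f 15 27 25
f 27 16 26
f 25 26 14
f 27 26 25
f 15 25 32
f 25 14 31
f 32 31 18
f 25 31 32
f 15 32 37
f 32 18 38
f 37 38 20
f 32 38 37
f 15 37 41
f 37 20 44
f 41 44 21
f 37 44 41
f 16 42 30
f 42 21 43
f 30 43 17
f 42 43 30
f 14 26 50
f 26 16 51
f 50 51 23
f 26 51 50
f 18 31 47
f 31 14 46
f 47 46 22
f 31 46 47
f 20 38 39
f 38 18 35
f 39 35 19
f 38 35 39
f 21 44 40
f 44 20 36
f 40 36 13
f 44 36 40
f 55 54 57
f 55 57 56
f 57 54 58
f 57 58 56
f 58 54 59
f 58 59 56
f 59 54 60
f 59 60 56
f 60 54 61
f 60 61 56
f 61 54 62
f 61 62 56
f 62 54 63
f 62 63 56
f 63 54 64
f 63 64 56
f 64 54 65
f 64 65 56
f 65 54 66
f 65 66 56
f 66 54 67
f 66 67 56
f 67 54 68
f 67 68 56
f 68 54 69
f 68 69 56
f 69 54 70
f 69 70 56
f 70 54 71
f 70 71 56
f 71 54 55
f 71 55 56



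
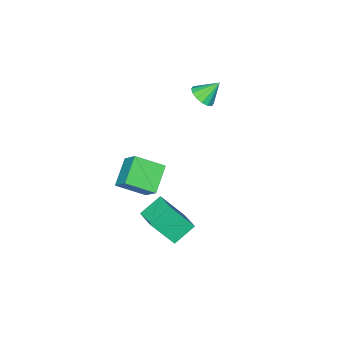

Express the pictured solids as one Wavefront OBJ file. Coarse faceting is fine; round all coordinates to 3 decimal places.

v -2.768 -2.111 0.822
v -2.442 -2.627 1.324
v -3.572 -1.669 1.798
v -2.215 -2.288 1.358
v -2.136 -1.902 1.248
v -2.226 -1.573 1.024
v -2.462 -1.387 0.745
v -2.779 -1.396 0.488
v -3.094 -1.596 0.32
v -3.321 -1.934 0.286
v -3.4 -2.32 0.396
v -3.309 -2.65 0.62
v -3.074 -2.836 0.898
v -2.756 -2.827 1.156
v 1.376 1.078 -4.249
v 2.285 0.224 -2.547
v 1.781 2.303 -3.85
v 2.69 1.448 -2.148
v 2.61 0.912 -4.992
v 3.519 0.057 -3.29
v 3.015 2.136 -4.593
v 3.924 1.282 -2.891
v 3.821 0.861 -0.696
v 2.554 0.152 0.108
v 4.007 1.866 0.481
v 2.74 1.158 1.286
v 4.9 -0.218 0.054
v 3.633 -0.926 0.859
v 5.086 0.788 1.232
v 3.819 0.079 2.036
f 2 1 4
f 2 4 3
f 4 1 5
f 4 5 3
f 5 1 6
f 5 6 3
f 6 1 7
f 6 7 3
f 7 1 8
f 7 8 3
f 8 1 9
f 8 9 3
f 9 1 10
f 9 10 3
f 10 1 11
f 10 11 3
f 11 1 12
f 11 12 3
f 12 1 13
f 12 13 3
f 13 1 14
f 13 14 3
f 14 1 2
f 14 2 3
f 16 18 15
f 19 16 15
f 15 18 17
f 17 19 15
f 16 22 18
f 20 16 19
f 20 22 16
f 18 22 17
f 21 19 17
f 17 22 21
f 21 20 19
f 22 20 21
f 24 26 23
f 27 24 23
f 23 26 25
f 25 27 23
f 24 30 26
f 28 24 27
f 28 30 24
f 26 30 25
f 29 27 25
f 25 30 29
f 29 28 27
f 30 28 29



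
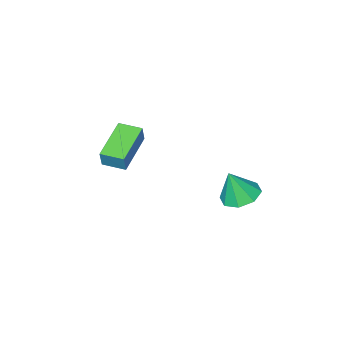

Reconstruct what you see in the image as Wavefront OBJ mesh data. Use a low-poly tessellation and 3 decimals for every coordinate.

v 0.324 1.886 -3.951
v 1.12 1.915 -4.215
v 0.756 1.674 -2.669
v 0.897 2.493 -4.044
v 0.338 2.716 -3.819
v -0.23 2.452 -3.671
v -0.473 1.857 -3.687
v -0.25 1.279 -3.858
v 0.309 1.057 -4.084
v 0.877 1.32 -4.232
v 1.978 -3.634 -3.044
v 2.179 -3.47 -2.255
v 1.441 -2.791 -3.082
v 1.642 -2.628 -2.294
v 3.498 -2.692 -3.626
v 3.699 -2.529 -2.838
v 2.961 -1.85 -3.665
v 3.162 -1.686 -2.876
f 2 1 4
f 2 4 3
f 4 1 5
f 4 5 3
f 5 1 6
f 5 6 3
f 6 1 7
f 6 7 3
f 7 1 8
f 7 8 3
f 8 1 9
f 8 9 3
f 9 1 10
f 9 10 3
f 10 1 2
f 10 2 3
f 12 14 11
f 15 12 11
f 11 14 13
f 13 15 11
f 12 18 14
f 16 12 15
f 16 18 12
f 14 18 13
f 17 15 13
f 13 18 17
f 17 16 15
f 18 16 17

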